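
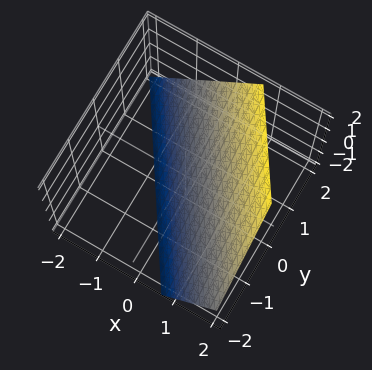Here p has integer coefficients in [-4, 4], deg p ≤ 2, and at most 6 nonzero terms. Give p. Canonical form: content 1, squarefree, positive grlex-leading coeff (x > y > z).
First, degree: the surface is flat (a plane), so deg p = 1.
Next, against the integer gridlines: it crosses the y-axis at the gridline y = 1; one z-axis crossing is at z = -1.
Finally, these observations pin down the coefficients.

3*x + 2*y - 2*z - 2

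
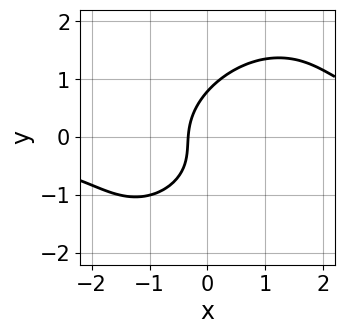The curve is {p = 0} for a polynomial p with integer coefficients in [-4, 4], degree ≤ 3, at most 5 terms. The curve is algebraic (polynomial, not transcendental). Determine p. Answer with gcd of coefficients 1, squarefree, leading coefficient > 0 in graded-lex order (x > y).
(a) Degree: the shape is more complex than any degree-2 curve, so deg p = 3.
(b) Solving for integer coefficients yields p as stated.

2*x^2*y - 2*x*y^2 + 2*y^3 - 3*x - 1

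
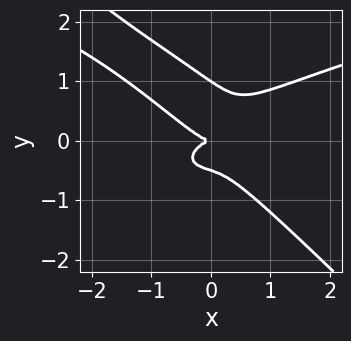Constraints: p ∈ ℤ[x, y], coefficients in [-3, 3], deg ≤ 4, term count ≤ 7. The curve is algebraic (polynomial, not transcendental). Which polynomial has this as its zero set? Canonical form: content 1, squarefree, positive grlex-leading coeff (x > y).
2*x*y^3 + 2*y^4 - x^3 - y^3 - y^2

(a) The degree is 4 — the shape is more complex than any degree-3 curve.
(b) Reading off the gridlines: among the integer gridlines, it crosses the y-axis at y ∈ {0, 1}; it meets the x-axis at x = 0 (among the integer gridlines).
(c) Matching integer coefficients to the picture gives p.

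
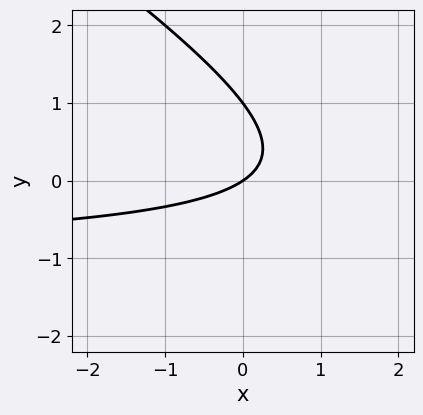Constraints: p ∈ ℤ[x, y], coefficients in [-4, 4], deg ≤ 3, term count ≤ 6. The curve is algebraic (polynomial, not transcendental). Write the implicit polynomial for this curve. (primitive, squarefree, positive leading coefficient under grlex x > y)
Degree: the shape is more complex than any degree-1 curve, so deg p = 2.
Against the integer gridlines: it meets the x-axis at x = 0 (among the integer gridlines); among the integer gridlines, it crosses the y-axis at y ∈ {0, 1}.
The integer polynomial consistent with all of this is the stated p.

2*x*y + 3*y^2 + 2*x - 3*y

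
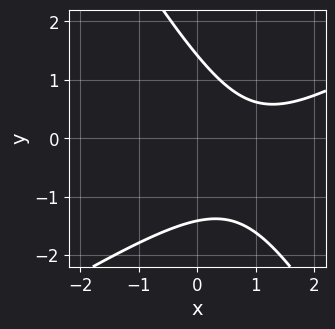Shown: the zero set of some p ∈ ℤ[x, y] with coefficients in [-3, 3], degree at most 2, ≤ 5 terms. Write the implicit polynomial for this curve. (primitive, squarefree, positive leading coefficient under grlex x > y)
x^2 - x*y - y^2 - 2*x + 2

deg p = 2.
Reading off the gridlines: the curve avoids every integer x-axis point in the box.
Together with the visible shape, these determine p as stated.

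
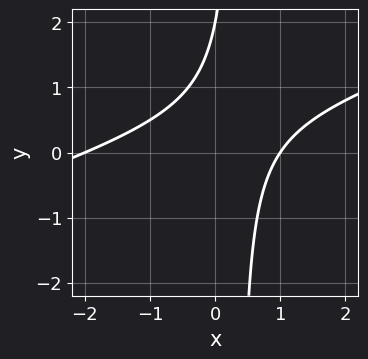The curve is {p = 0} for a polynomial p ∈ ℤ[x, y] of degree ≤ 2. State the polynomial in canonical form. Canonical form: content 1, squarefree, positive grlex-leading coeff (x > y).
x^2 - 3*x*y + x + y - 2

1. The degree is 2 — the shape is more complex than any degree-1 curve.
2. Against the integer gridlines: the x-axis gridline crossings are at x ∈ {-2, 1}; one y-axis crossing is at y = 2.
3. Together with the visible shape, these determine p as stated.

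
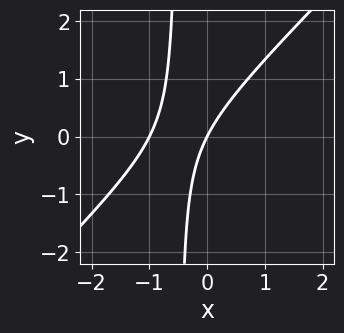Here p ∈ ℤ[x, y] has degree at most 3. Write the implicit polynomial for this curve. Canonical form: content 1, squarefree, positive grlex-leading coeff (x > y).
1. deg p = 2. A generic line meets the curve in up to 2 points.
2. Reading off the gridlines: it crosses the y-axis at the gridline y = 0; the x-axis gridline crossings are at x ∈ {-1, 0}.
3. Putting this together gives p.

2*x^2 - 2*x*y + 2*x - y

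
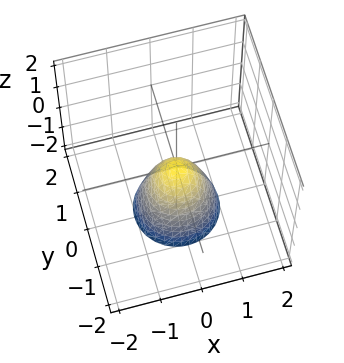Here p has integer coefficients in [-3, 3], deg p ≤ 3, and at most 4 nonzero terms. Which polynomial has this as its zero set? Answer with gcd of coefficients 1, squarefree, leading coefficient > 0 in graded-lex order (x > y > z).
(a) The degree is 2 — a single bowl opening along one axis; a quadric.
(b) Symmetry: the surface is invariant under rotation about z: p = q(x² + y², z).
(c) Observable constraints: one x-axis crossing is at x = 0; one z-axis crossing is at z = 0.
(d) Fitting integer coefficients to these (and the overall shape) gives p.

2*x^2 + 2*y^2 + z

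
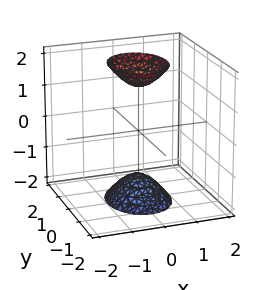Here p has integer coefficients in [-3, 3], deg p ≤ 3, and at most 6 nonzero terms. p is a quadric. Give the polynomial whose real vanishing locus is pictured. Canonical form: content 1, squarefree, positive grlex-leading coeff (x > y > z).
3*x^2 + 2*y^2 - z^2 + 2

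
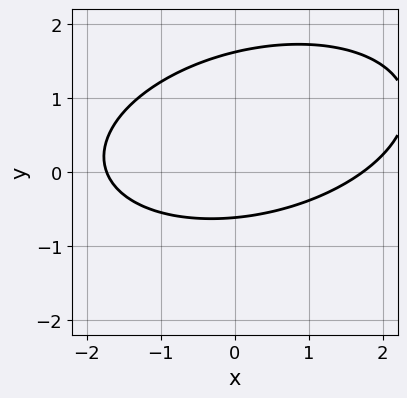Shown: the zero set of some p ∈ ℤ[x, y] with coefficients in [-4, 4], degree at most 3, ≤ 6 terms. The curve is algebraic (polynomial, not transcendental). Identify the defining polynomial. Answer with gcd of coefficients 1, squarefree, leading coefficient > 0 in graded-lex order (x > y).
x^2 - x*y + 3*y^2 - 3*y - 3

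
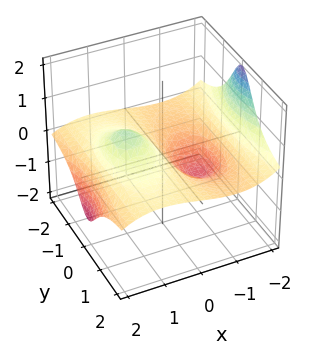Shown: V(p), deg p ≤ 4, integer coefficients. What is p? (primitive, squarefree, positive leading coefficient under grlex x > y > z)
x^3 + 3*y^2*z - 3*x + 2*z

(a) deg p = 3.
(b) From the axis intercepts and sections: it meets the z-axis at z = 0 (among the integer gridlines); every point of the y-axis in the box is on the surface; it crosses the x-axis at the gridline x = 0.
(c) Fitting integer coefficients to these (and the overall shape) gives p.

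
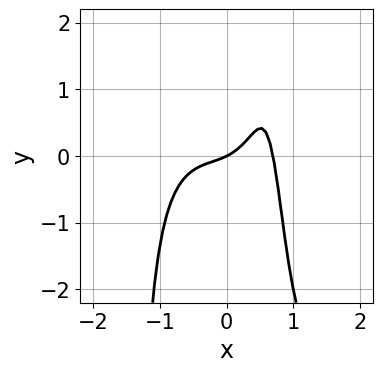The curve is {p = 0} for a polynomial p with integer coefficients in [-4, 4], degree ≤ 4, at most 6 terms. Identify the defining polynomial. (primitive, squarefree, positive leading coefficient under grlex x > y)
1. Degree: no degree-3 curve has this shape, so deg p = 4.
2. Reading off the gridlines: one y-axis crossing is at y = 0; it meets the x-axis at x = 0 (among the integer gridlines).
3. Putting this together gives p.

3*x^4 + 2*x^3*y - 3*x*y - x + 2*y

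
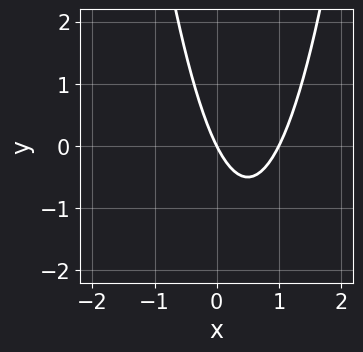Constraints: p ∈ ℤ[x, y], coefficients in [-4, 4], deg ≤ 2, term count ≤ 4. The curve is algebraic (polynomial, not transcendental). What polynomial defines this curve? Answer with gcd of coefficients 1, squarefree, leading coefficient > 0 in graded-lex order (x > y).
2*x^2 - 2*x - y

First, degree: a generic line meets the curve in up to 2 points, so deg p = 2.
Next, observable constraints: among the integer gridlines, it crosses the x-axis at x ∈ {0, 1}; one y-axis crossing is at y = 0.
Finally, fitting integer coefficients to these (and the overall shape) gives p.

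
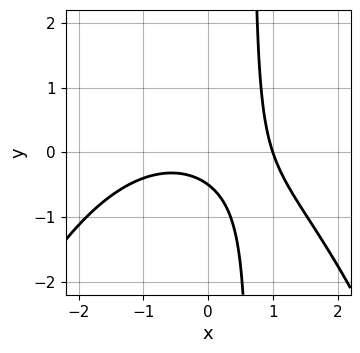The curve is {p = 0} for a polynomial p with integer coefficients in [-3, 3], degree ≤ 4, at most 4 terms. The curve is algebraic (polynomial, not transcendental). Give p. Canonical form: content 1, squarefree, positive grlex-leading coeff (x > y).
(a) The degree is 3 — no degree-2 curve has this shape.
(b) Observable constraints: it meets the x-axis at x = 1 (among the integer gridlines).
(c) Together with the visible shape, these determine p as stated.

x^3 + 3*x*y - 2*y - 1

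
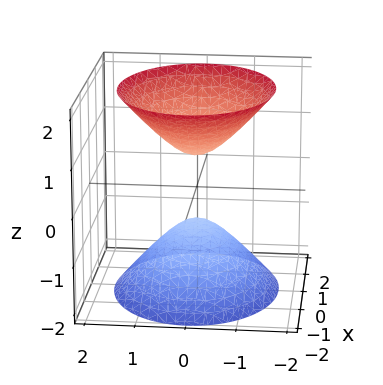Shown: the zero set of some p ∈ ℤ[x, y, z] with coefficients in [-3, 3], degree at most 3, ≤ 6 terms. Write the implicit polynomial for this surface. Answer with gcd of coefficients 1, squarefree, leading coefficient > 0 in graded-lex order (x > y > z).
2*x^2 + 3*y^2 - 2*z^2 + 1

I count 2 distinct pieces. Treating them together as one polynomial.
The degree is 2 — two separate bowl-shaped sheets opening away from each other; a quadric.
Symmetries: mirror symmetry z ↦ −z ⇒ only even powers of z; the y ↦ −y reflection is a symmetry, so y appears only in even powers; mirror symmetry x ↦ −x ⇒ only even powers of x.
Observable constraints: it misses every integer gridline on the x-axis; it misses every integer gridline on the y-axis.
These observations pin down the coefficients.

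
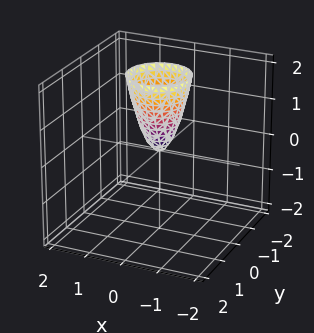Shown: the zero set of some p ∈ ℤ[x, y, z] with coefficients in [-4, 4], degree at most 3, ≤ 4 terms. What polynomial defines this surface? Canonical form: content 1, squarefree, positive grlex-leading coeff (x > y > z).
3*x^2 + 3*y^2 - z

(a) The degree is 2 — a single bowl opening along one axis; a quadric.
(b) Symmetries: the z-axis is an axis of rotation, so x and y enter only as x² + y².
(c) From the axis intercepts and sections: one x-axis crossing is at x = 0; a circular section at z = 2 has radius between 0 and 1.
(d) Together with the visible shape, these determine p as stated.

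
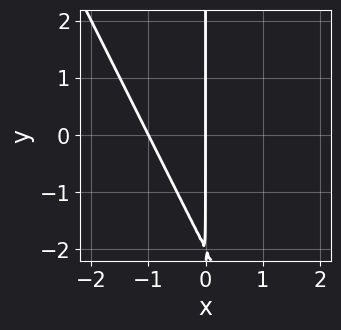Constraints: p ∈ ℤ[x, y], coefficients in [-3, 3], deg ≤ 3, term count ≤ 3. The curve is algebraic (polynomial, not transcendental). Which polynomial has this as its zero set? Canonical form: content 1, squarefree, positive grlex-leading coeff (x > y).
2*x^2 + x*y + 2*x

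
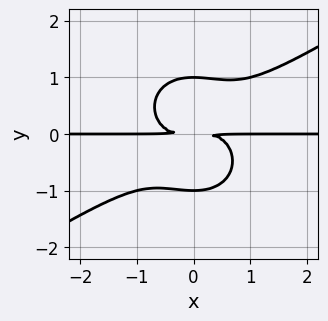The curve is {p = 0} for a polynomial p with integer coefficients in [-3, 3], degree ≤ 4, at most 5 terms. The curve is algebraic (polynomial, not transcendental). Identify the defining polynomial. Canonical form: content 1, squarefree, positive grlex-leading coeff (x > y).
(a) The degree is 4 — a generic line meets the curve in up to 4 points.
(b) From the visible intercepts: every point of the x-axis in the box is on the curve; the y-axis gridline crossings are at y ∈ {-1, 1}.
(c) Together with the visible shape, these determine p as stated.

2*x^3*y - 2*x^2*y^2 - 3*y^4 + 3*y^2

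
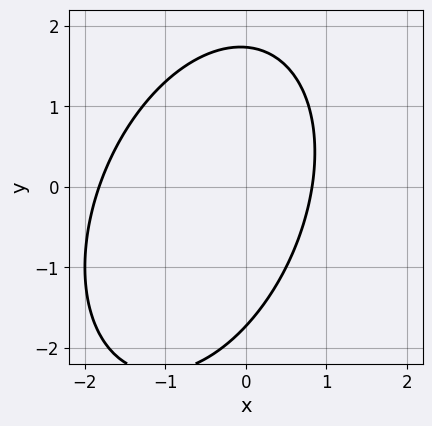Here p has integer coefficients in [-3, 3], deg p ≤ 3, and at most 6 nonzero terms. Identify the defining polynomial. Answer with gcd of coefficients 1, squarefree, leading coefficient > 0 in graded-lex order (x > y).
2*x^2 - x*y + y^2 + 2*x - 3

1. deg p = 2. No degree-1 curve has this shape.
2. Solving for integer coefficients yields p as stated.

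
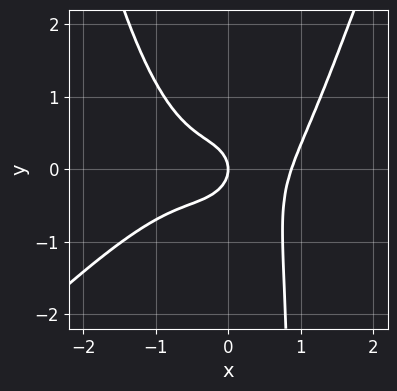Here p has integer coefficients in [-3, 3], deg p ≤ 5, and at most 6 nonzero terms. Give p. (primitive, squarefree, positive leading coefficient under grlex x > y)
3*x^4 - 3*x^3*y + 3*x*y^2 - 3*y^2 - 2*x

First, degree: the shape is more complex than any degree-3 curve, so deg p = 4.
Next, checking where it meets the axes: it meets the x-axis at x = 0 (among the integer gridlines); it crosses the y-axis at the gridline y = 0.
Finally, these observations pin down the coefficients.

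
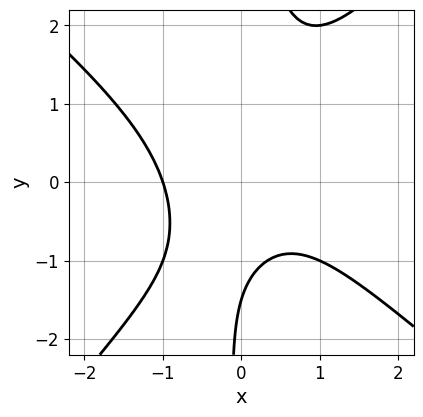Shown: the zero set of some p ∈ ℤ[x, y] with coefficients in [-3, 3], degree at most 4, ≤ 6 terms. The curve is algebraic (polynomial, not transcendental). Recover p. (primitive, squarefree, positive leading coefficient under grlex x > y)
3*x^3 + x^2*y - 3*x*y^2 + 2*y + 3

First, deg p = 3. No degree-2 curve has this shape.
Next, checking where it meets the axes: it meets the x-axis at x = -1 (among the integer gridlines).
Finally, putting this together gives p.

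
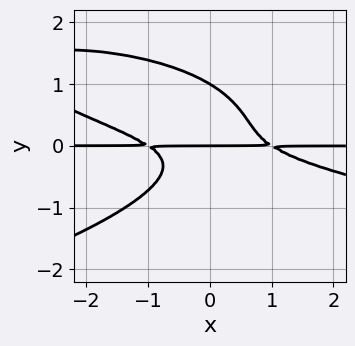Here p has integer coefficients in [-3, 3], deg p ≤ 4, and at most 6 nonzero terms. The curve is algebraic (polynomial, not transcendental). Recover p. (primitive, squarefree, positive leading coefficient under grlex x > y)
First, degree: the shape is more complex than any degree-3 curve, so deg p = 4.
Next, against the integer gridlines: the y-axis gridline crossings are at y ∈ {0, 1}; every point of the x-axis in the box is on the curve.
Finally, these observations pin down the coefficients.

3*y^4 + x^2*y + 3*x*y^2 - 2*y^3 - y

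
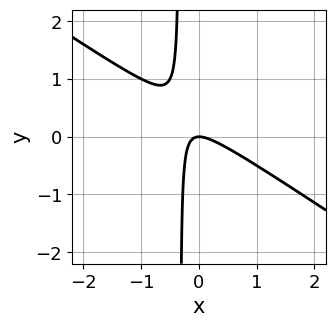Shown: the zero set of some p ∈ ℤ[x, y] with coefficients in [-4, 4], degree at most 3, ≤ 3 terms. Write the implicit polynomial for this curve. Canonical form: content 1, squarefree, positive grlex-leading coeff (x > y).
2*x^2 + 3*x*y + y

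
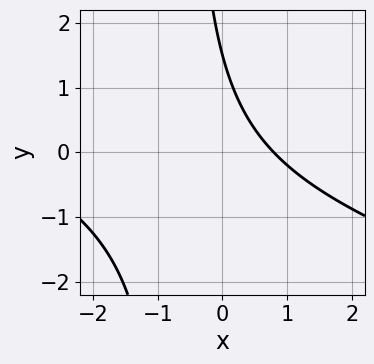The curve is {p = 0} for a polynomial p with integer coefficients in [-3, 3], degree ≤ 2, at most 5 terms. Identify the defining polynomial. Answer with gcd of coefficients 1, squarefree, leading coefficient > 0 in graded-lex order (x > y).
(a) The degree is 2 — no degree-1 curve has this shape.
(b) The integer polynomial consistent with all of this is the stated p.

x^2 + 3*x*y + 3*x + 2*y - 3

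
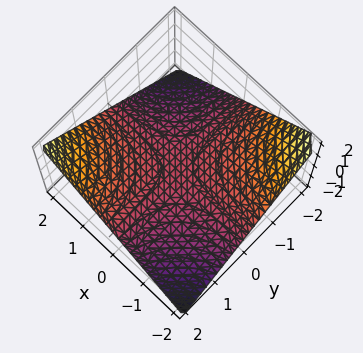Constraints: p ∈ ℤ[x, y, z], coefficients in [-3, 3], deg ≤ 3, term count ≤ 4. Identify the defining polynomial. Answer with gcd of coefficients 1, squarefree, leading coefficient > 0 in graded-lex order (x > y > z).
(a) deg p = 2.
(b) Reading off the gridlines: one z-axis crossing is at z = 0; the visible x-axis segment lies entirely on the surface; every point of the y-axis in the box is on the surface.
(c) Matching integer coefficients to the picture gives p.

x*y - 2*z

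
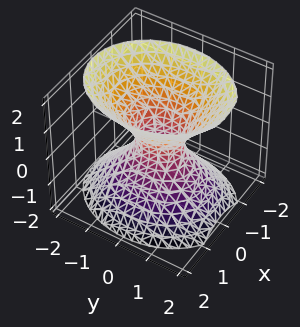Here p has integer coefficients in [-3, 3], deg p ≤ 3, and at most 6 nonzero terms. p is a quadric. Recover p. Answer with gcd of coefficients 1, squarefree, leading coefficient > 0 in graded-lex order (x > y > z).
(a) deg p = 2. One connected sheet with a waist; a quadric.
(b) Symmetries: mirror symmetry y ↦ −y ⇒ only even powers of y; the z ↦ −z reflection is a symmetry, so z appears only in even powers; the x ↦ −x reflection is a symmetry, so x appears only in even powers.
(c) Against the integer gridlines: no z-intercept at any integer in the box.
(d) The integer polynomial consistent with all of this is the stated p.

3*x^2 + 2*y^2 - 2*z^2 - 1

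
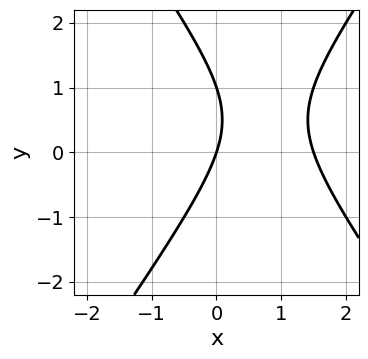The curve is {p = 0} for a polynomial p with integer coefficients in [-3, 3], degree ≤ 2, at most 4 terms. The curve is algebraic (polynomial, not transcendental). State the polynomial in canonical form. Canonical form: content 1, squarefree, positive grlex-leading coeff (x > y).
1. The degree is 2 — the shape is more complex than any degree-1 curve.
2. From the axis intercepts and sections: among the integer gridlines, it crosses the y-axis at y ∈ {0, 1}; it crosses the x-axis at the gridline x = 0.
3. Matching integer coefficients to the picture gives p.

2*x^2 - y^2 - 3*x + y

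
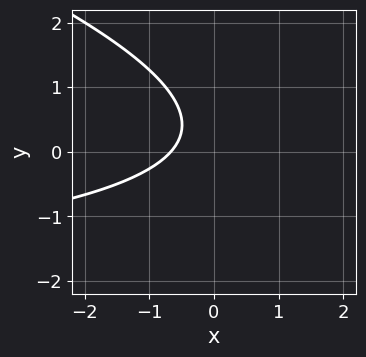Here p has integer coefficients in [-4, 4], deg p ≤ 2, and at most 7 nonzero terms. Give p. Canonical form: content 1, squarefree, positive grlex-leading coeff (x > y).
x*y + 3*y^2 + 3*x - 2*y + 2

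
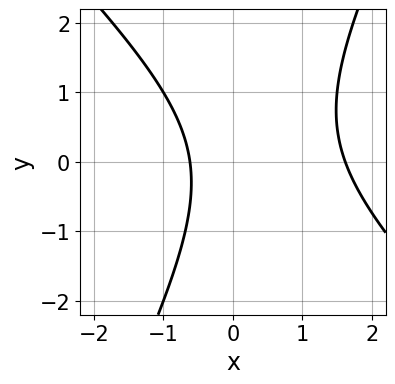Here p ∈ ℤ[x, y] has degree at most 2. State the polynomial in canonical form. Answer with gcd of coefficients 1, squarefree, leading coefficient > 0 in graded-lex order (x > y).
2*x^2 + x*y - y^2 - 2*x - 2

Degree: a generic line meets the curve in up to 2 points, so deg p = 2.
Reading off the gridlines: the curve avoids every integer y-axis point in the box.
Putting this together gives p.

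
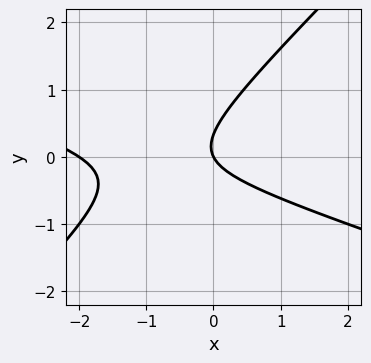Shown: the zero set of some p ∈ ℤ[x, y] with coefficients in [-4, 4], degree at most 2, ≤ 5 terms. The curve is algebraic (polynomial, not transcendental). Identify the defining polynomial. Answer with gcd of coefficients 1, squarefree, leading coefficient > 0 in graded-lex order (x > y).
Degree: no degree-1 curve has this shape, so deg p = 2.
Checking where it meets the axes: among the integer gridlines, it crosses the x-axis at x ∈ {-2, 0}; it crosses the y-axis at the gridline y = 0.
Putting this together gives p.

x^2 + 2*x*y - 3*y^2 + 2*x + y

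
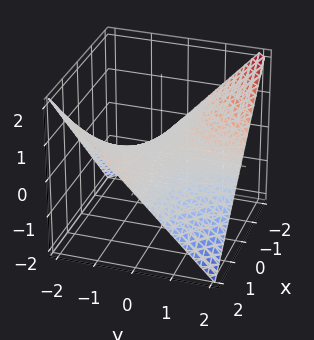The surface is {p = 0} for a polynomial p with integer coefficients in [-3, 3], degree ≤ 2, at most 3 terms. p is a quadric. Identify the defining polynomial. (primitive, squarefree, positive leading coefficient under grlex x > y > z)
x*y + 2*z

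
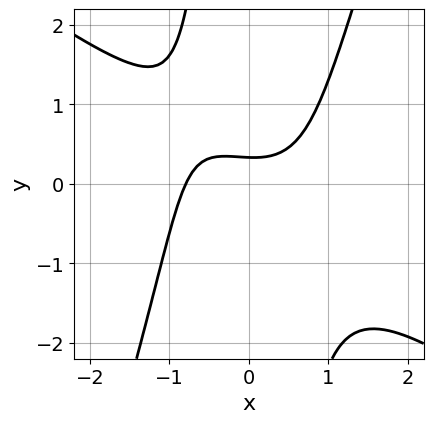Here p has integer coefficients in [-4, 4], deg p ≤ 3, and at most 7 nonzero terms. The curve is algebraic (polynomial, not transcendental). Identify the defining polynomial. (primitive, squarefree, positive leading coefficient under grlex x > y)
2*x^3 + 2*x^2*y - x*y^2 - 3*y + 1

1. Degree: the shape is more complex than any degree-2 curve, so deg p = 3.
2. Matching integer coefficients to the picture gives p.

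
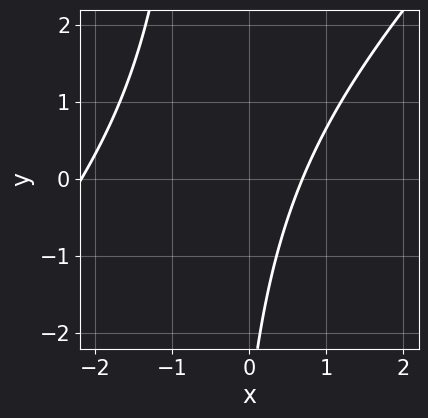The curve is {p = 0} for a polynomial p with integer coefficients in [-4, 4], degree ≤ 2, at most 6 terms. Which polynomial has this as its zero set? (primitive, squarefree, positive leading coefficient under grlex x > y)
2*x^2 - 2*x*y + 3*x - y - 3

(a) deg p = 2. No degree-1 curve has this shape.
(b) Reading off the gridlines: the curve avoids every integer y-axis point in the box.
(c) Fitting integer coefficients to these (and the overall shape) gives p.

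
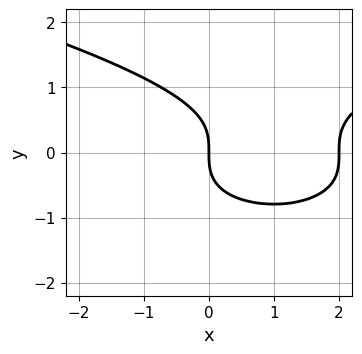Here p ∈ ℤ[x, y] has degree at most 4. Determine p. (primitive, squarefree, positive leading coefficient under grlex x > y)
2*y^3 - x^2 + 2*x

1. The degree is 3 — a generic line meets the curve in up to 3 points.
2. From the visible intercepts: the x-axis gridline crossings are at x ∈ {0, 2}; it crosses the y-axis at the gridline y = 0.
3. Fitting integer coefficients to these (and the overall shape) gives p.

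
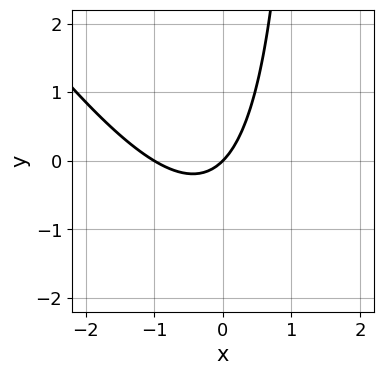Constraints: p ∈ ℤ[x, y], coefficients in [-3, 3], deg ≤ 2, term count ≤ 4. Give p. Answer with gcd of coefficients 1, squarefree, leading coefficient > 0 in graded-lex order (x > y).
3*x^2 + 2*x*y + 3*x - 3*y

1. deg p = 2. A generic line meets the curve in up to 2 points.
2. Reading off the gridlines: among the integer gridlines, it crosses the x-axis at x ∈ {-1, 0}; it crosses the y-axis at the gridline y = 0.
3. Putting this together gives p.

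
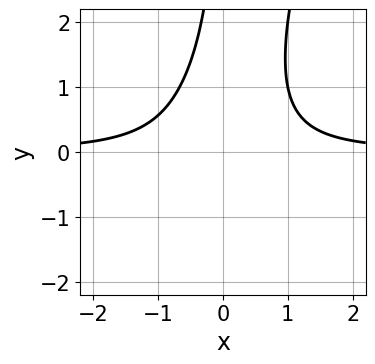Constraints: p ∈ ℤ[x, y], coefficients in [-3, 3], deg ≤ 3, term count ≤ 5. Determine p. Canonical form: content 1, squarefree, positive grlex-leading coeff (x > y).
(a) deg p = 3. A generic line meets the curve in up to 3 points.
(b) From the axis intercepts and sections: the curve avoids every integer y-axis point in the box; the curve avoids every integer x-axis point in the box.
(c) Together with the visible shape, these determine p as stated.

3*x^2*y - x*y^2 - 2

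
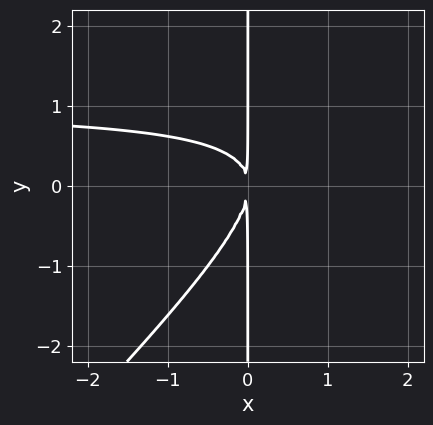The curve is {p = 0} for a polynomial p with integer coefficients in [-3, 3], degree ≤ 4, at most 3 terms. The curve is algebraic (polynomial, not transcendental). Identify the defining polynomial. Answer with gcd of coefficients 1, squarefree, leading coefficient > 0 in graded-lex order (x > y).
x^2*y - x*y^2 - x^2

1. The degree is 3 — the shape is more complex than any degree-2 curve.
2. From the visible intercepts: every point of the y-axis in the box is on the curve.
3. These observations pin down the coefficients.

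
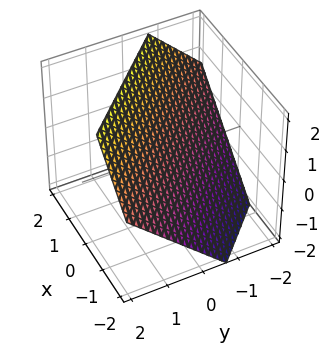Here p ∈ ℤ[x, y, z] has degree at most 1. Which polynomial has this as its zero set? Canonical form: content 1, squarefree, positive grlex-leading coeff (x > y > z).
3*x + 3*y - 3*z + 2

Degree: every cross-section is a straight line — this is a plane, so deg p = 1.
Putting this together gives p.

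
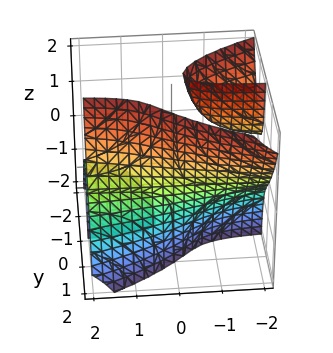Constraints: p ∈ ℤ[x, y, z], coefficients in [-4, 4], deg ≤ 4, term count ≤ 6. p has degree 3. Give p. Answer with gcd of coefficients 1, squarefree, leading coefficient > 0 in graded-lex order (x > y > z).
2*x*y*z + 2*y^3 - y - 1

1. The picture has 3 separate pieces.
2. The degree is 3 — the shape is more complex than any degree-2 surface.
3. Checking where it meets the axes: the surface avoids every integer x-axis point in the box; one y-axis crossing is at y = 1.
4. Together with the visible shape, these determine p as stated.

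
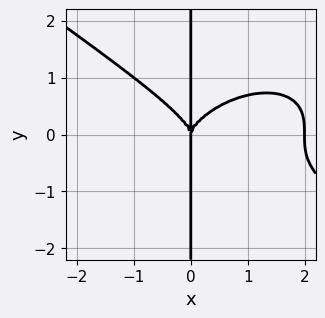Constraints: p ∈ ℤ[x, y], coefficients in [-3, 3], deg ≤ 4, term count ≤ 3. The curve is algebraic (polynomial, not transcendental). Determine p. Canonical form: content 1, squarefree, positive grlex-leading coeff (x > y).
1. deg p = 4. The shape is more complex than any degree-3 curve.
2. From the axis intercepts and sections: the visible y-axis segment lies entirely on the curve; the x-axis gridline crossings are at x ∈ {0, 2}.
3. Putting this together gives p.

x^4 + 3*x*y^3 - 2*x^3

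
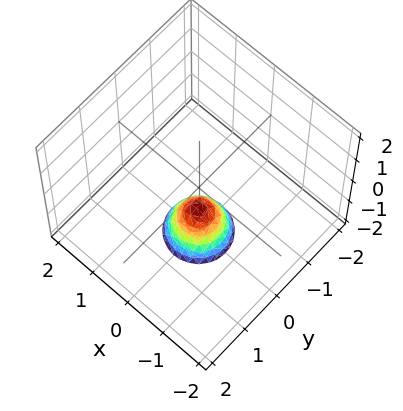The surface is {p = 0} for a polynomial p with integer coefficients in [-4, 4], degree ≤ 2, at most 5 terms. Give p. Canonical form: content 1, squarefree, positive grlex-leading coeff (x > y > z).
2*x^2 + 2*y^2 + z + 1

Degree: no degree-1 surface has this shape, so deg p = 2.
By symmetry, every cross-section ⟂ z is a circle, so x, y appear only via x² + y².
Reading off the gridlines: a circular section at z = -2 has radius between 0 and 1; it misses every integer gridline on the y-axis; one z-axis crossing is at z = -1.
These observations pin down the coefficients.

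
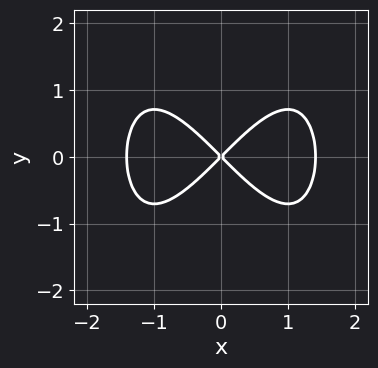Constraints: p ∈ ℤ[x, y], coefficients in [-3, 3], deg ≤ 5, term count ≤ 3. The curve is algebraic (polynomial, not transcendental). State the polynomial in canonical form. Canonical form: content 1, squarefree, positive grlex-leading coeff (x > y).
deg p = 4. No degree-3 curve has this shape.
Symmetries: it's symmetric under y → −y, forcing even powers of y; it's symmetric under x → −x, forcing even powers of x.
Observable constraints: it crosses the x-axis at the gridline x = 0; it crosses the y-axis at the gridline y = 0.
Assembling these constraints gives the stated polynomial.

x^4 - 2*x^2 + 2*y^2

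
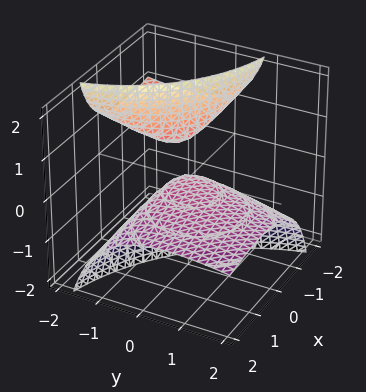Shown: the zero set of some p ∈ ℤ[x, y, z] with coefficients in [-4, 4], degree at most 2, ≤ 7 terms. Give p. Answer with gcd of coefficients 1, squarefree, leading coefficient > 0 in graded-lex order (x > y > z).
x^2 + 3*x*z + y^2 + 3*y*z + 2*z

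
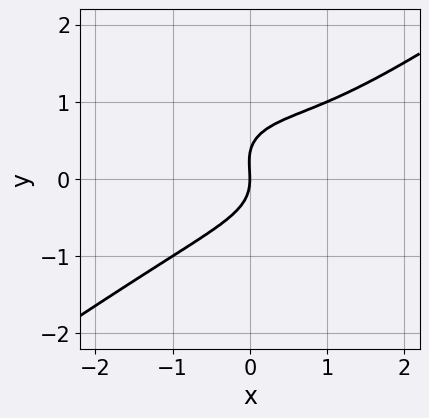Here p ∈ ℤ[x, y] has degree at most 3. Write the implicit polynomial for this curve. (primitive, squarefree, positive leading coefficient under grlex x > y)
Degree: a generic line meets the curve in up to 3 points, so deg p = 3.
Reading off the gridlines: it crosses the y-axis at the gridline y = 0; one x-axis crossing is at x = 0.
Matching integer coefficients to the picture gives p.

x^3 - 3*y^3 - x^2 + y^2 + 2*x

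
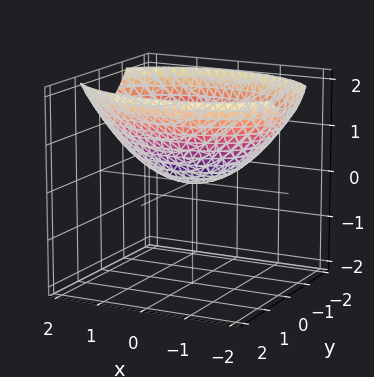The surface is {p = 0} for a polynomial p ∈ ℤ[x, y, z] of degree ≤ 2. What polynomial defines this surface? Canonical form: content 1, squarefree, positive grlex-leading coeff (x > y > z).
x^2 + 2*y^2 - 3*z

First, the degree is 2 — a single bowl opening along one axis; a quadric.
Next, symmetries: the x ↦ −x reflection is a symmetry, so x appears only in even powers; mirror symmetry y ↦ −y ⇒ only even powers of y.
Then, from the visible intercepts: it crosses the y-axis at the gridline y = 0; one z-axis crossing is at z = 0; it meets the x-axis at x = 0 (among the integer gridlines).
Finally, putting this together gives p.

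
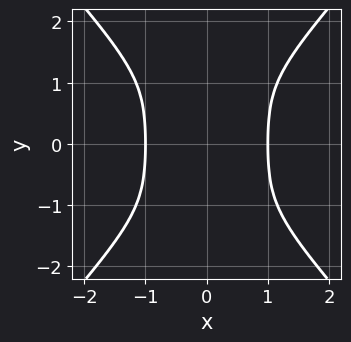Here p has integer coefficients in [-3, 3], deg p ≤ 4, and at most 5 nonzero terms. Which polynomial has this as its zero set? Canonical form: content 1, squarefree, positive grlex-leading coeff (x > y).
3*x^4 - x^2*y^2 - y^4 - 3

1. The degree is 4 — a generic line meets the curve in up to 4 points.
2. Symmetries: mirror symmetry y ↦ −y ⇒ only even powers of y; it's symmetric under x → −x, forcing even powers of x.
3. Observable constraints: the curve avoids every integer y-axis point in the box; among the integer gridlines, it crosses the x-axis at x ∈ {-1, 1}.
4. Assembling these constraints gives the stated polynomial.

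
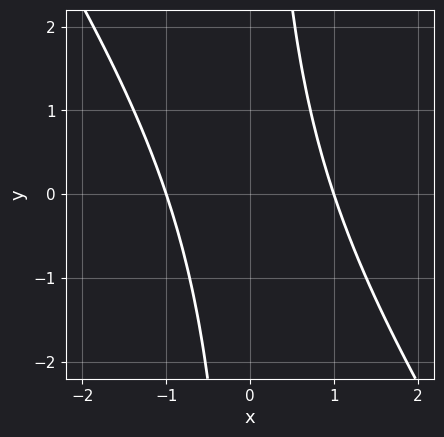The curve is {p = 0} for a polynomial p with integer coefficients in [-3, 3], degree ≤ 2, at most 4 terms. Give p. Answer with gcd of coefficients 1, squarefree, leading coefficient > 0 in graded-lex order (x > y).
3*x^2 + 2*x*y - 3

deg p = 2.
From the visible intercepts: the x-axis gridline crossings are at x ∈ {-1, 1}; no y-intercept at any integer in the box.
Matching integer coefficients to the picture gives p.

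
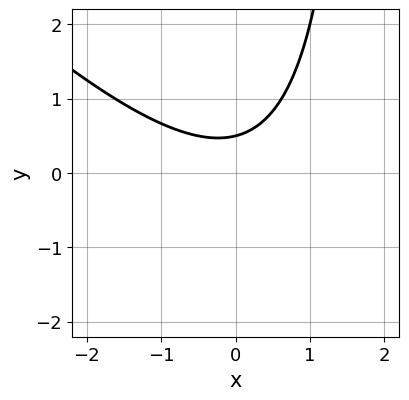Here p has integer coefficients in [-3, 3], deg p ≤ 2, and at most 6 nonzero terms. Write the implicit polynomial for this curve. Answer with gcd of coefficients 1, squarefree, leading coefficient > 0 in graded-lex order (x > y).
(a) Degree: the shape is more complex than any degree-1 curve, so deg p = 2.
(b) Checking where it meets the axes: the curve avoids every integer x-axis point in the box.
(c) Together with the visible shape, these determine p as stated.

x^2 + x*y - 2*y + 1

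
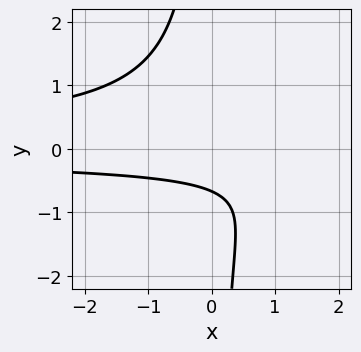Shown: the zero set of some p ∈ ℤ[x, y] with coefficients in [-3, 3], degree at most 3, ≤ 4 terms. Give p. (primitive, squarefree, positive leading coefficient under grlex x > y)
(a) The degree is 3 — the shape is more complex than any degree-2 curve.
(b) Checking where it meets the axes: the curve avoids every integer x-axis point in the box.
(c) Solving for integer coefficients yields p as stated.

3*x*y^2 + 3*y + 2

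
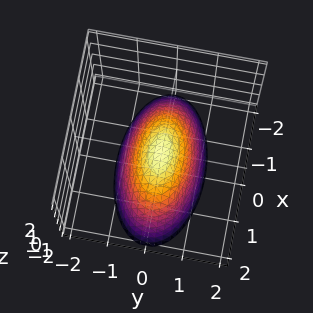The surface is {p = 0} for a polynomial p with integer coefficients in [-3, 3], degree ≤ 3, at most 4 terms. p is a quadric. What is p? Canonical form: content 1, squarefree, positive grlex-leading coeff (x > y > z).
(a) Degree: a single bowl opening along one axis; a quadric, so deg p = 2.
(b) Symmetries: mirror symmetry y ↦ −y ⇒ only even powers of y; mirror symmetry x ↦ −x ⇒ only even powers of x.
(c) From the visible intercepts: it crosses the z-axis at the gridline z = 0; one x-axis crossing is at x = 0.
(d) Fitting integer coefficients to these (and the overall shape) gives p.

x^2 + 3*y^2 + 2*z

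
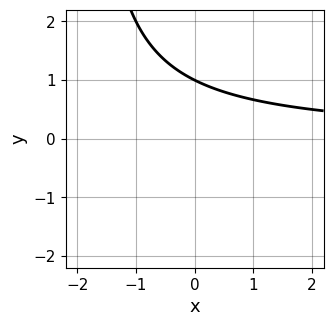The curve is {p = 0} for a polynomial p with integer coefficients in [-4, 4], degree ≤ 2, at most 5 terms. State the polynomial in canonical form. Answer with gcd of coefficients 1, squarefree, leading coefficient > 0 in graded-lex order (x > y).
1. The degree is 2 — a generic line meets the curve in up to 2 points.
2. Reading off the gridlines: it meets the y-axis at y = 1 (among the integer gridlines); it misses every integer gridline on the x-axis.
3. Putting this together gives p.

x*y + 2*y - 2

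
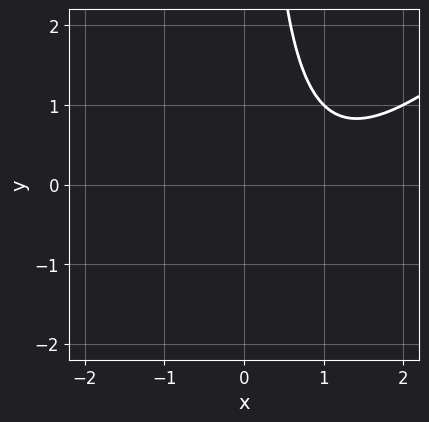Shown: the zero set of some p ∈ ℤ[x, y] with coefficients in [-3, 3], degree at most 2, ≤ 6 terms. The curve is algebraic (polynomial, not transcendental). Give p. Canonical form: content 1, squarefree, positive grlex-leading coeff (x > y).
1. deg p = 2. A generic line meets the curve in up to 2 points.
2. Checking where it meets the axes: no y-intercept at any integer in the box; it misses every integer gridline on the x-axis.
3. These observations pin down the coefficients.

x^2 - x*y - 2*x + 2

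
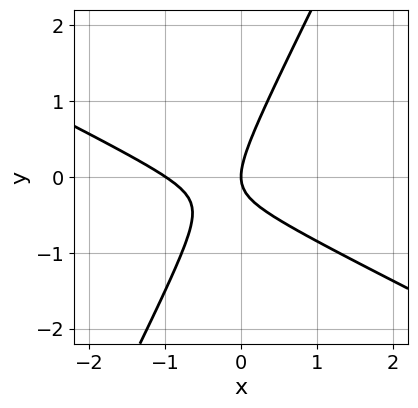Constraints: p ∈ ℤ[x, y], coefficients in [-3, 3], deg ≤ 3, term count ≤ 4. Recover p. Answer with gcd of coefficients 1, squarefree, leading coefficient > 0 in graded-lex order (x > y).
1. The degree is 2 — the shape is more complex than any degree-1 curve.
2. Checking where it meets the axes: the x-axis gridline crossings are at x ∈ {-1, 0}; one y-axis crossing is at y = 0.
3. Together with the visible shape, these determine p as stated.

2*x^2 + 3*x*y - 2*y^2 + 2*x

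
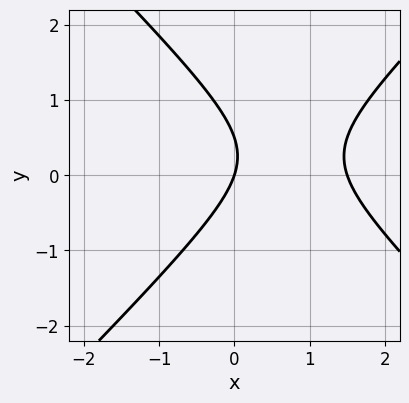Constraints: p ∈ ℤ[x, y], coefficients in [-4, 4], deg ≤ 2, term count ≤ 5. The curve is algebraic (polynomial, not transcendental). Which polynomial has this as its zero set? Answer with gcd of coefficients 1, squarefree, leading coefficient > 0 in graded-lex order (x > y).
2*x^2 - 2*y^2 - 3*x + y

First, the degree is 2 — no degree-1 curve has this shape.
Next, against the integer gridlines: one y-axis crossing is at y = 0; it crosses the x-axis at the gridline x = 0.
Finally, these observations pin down the coefficients.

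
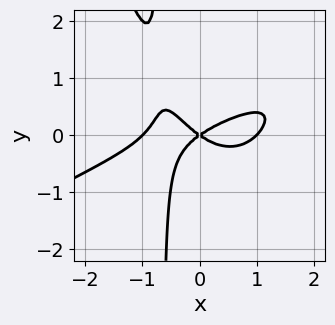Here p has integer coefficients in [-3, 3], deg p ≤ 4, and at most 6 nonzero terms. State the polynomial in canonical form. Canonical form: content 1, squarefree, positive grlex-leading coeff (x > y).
x^4 - 2*x^3*y + 3*x*y^2 - x^2 + 2*y^2

1. deg p = 4. No degree-3 curve has this shape.
2. Reading off the gridlines: one y-axis crossing is at y = 0; among the integer gridlines, it crosses the x-axis at x ∈ {-1, 0, 1}.
3. Fitting integer coefficients to these (and the overall shape) gives p.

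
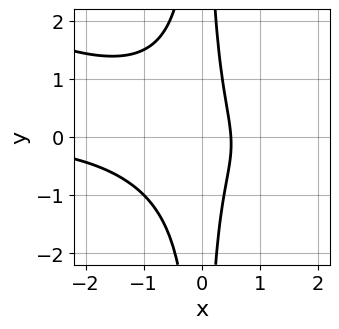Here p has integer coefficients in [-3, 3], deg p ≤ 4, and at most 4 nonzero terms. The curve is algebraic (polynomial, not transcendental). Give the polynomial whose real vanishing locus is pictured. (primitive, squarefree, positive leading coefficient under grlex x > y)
x^3*y + 2*x^2*y^2 + 2*x - 1

First, degree: no degree-3 curve has this shape, so deg p = 4.
Next, against the integer gridlines: the curve avoids every integer y-axis point in the box.
Finally, these observations pin down the coefficients.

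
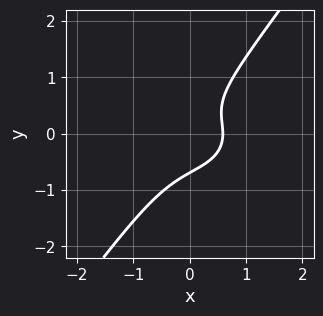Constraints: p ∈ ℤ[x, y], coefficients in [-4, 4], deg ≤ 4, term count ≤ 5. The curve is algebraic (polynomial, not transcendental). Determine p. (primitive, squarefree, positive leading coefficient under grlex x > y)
Degree: no degree-2 curve has this shape, so deg p = 3.
Solving for integer coefficients yields p as stated.

2*x^3 + 3*x*y^2 - 3*y^3 + x - 1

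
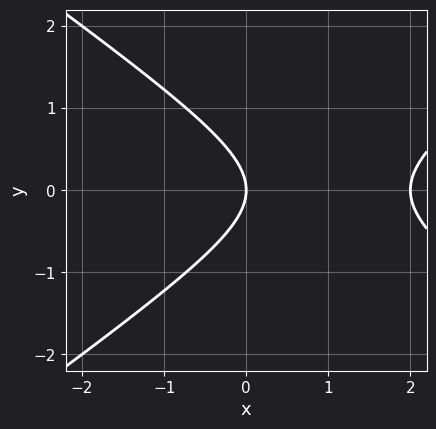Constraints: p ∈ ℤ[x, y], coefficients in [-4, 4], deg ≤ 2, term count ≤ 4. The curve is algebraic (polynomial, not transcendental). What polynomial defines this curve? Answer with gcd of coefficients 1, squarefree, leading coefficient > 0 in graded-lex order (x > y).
x^2 - 2*y^2 - 2*x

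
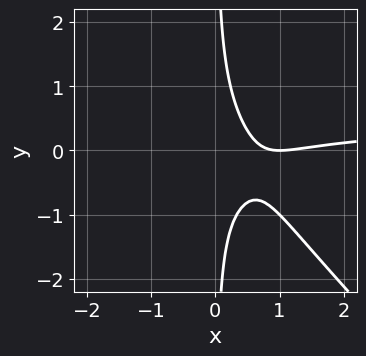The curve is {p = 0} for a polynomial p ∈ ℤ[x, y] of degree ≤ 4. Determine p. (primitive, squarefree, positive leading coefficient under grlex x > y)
(a) deg p = 3. The shape is more complex than any degree-2 curve.
(b) From the axis intercepts and sections: no y-intercept at any integer in the box; one x-axis crossing is at x = 1.
(c) Assembling these constraints gives the stated polynomial.

2*x^2*y + 2*x*y^2 - x^2 + 2*x - 1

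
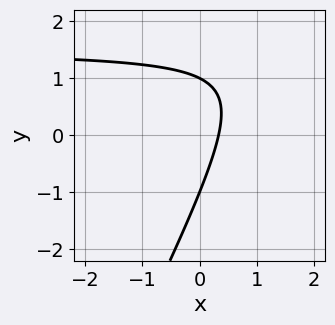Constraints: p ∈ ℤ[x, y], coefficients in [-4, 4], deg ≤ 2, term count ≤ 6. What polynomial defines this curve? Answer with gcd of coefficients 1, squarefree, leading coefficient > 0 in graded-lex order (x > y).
2*x*y - y^2 - 3*x + 1

First, degree: a generic line meets the curve in up to 2 points, so deg p = 2.
Then, reading off the gridlines: among the integer gridlines, it crosses the y-axis at y ∈ {-1, 1}.
Finally, assembling these constraints gives the stated polynomial.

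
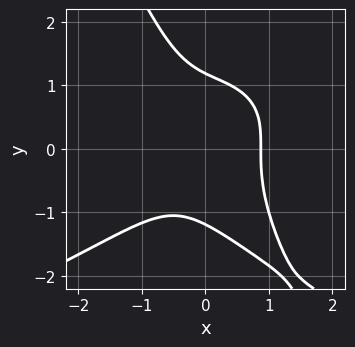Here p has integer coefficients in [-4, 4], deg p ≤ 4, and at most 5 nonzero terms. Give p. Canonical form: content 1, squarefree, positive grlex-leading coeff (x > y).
2*x*y^3 + y^4 + 3*x^3 - 2

First, the degree is 4 — no degree-3 curve has this shape.
Finally, the integer polynomial consistent with all of this is the stated p.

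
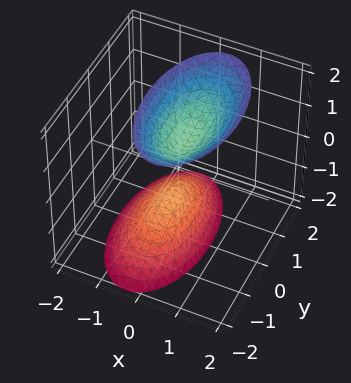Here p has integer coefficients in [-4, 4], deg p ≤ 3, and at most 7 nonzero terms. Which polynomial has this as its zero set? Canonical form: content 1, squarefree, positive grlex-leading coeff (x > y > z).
I count 2 distinct pieces. They look like related sheets of one shape, so recover p as a whole.
Degree: no degree-1 surface has this shape, so deg p = 2.
Checking where it meets the axes: the z-axis gridline crossings are at z ∈ {-1, 1}; it misses every integer gridline on the y-axis.
Together with the visible shape, these determine p as stated.

3*x^2 - x*z + y^2 - z^2 + 1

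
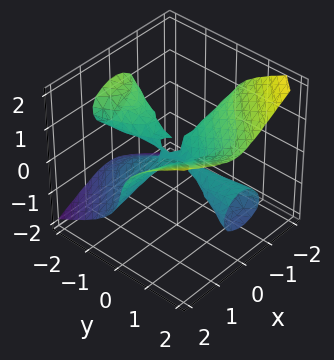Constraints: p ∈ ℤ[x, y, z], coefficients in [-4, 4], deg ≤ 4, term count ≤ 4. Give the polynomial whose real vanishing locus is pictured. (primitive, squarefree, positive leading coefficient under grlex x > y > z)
2*x^2*y + y^2*z - 3*z^3 - x*z

(a) The degree is 3 — a generic line meets the surface in up to 3 points.
(b) Checking where it meets the axes: the visible x-axis segment lies entirely on the surface; the visible y-axis segment lies entirely on the surface; it meets the z-axis at z = 0 (among the integer gridlines).
(c) The integer polynomial consistent with all of this is the stated p.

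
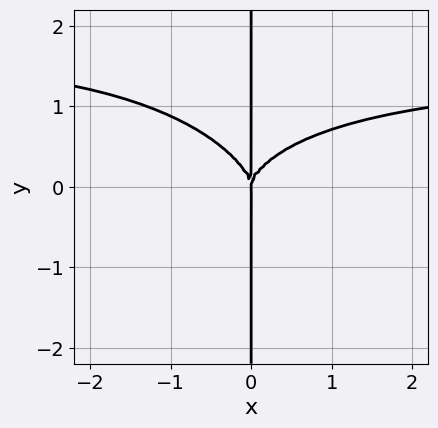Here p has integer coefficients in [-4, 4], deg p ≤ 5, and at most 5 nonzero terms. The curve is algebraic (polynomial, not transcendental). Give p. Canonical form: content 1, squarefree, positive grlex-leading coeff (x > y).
deg p = 4. A generic line meets the curve in up to 4 points.
From the axis intercepts and sections: every point of the y-axis in the box is on the curve; one x-axis crossing is at x = 0.
Putting this together gives p.

2*x^3*y + x^2*y^2 + 3*x*y^3 - 3*x^3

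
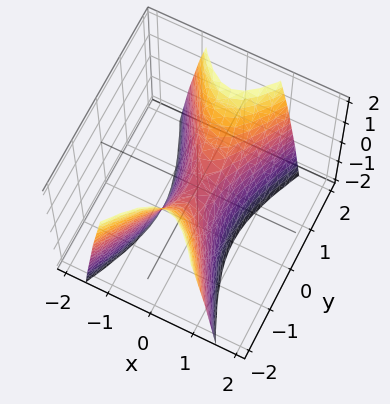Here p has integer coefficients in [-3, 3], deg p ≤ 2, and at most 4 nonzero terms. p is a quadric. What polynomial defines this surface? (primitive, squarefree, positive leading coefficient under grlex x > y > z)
Degree: a hyperbolic paraboloid; a quadric, so deg p = 2.
Symmetries: it's symmetric under x → −x, forcing even powers of x; the y ↦ −y reflection is a symmetry, so y appears only in even powers.
Reading off the gridlines: one x-axis crossing is at x = 0; it crosses the y-axis at the gridline y = 0.
Solving for integer coefficients yields p as stated.

3*x^2 - y^2 + z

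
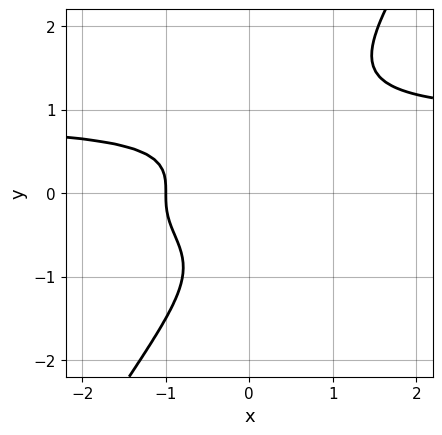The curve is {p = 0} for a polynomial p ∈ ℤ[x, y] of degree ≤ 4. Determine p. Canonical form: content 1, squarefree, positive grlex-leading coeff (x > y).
First, the degree is 4 — a generic line meets the curve in up to 4 points.
Then, checking where it meets the axes: the curve avoids every integer y-axis point in the box; it crosses the x-axis at the gridline x = -1.
Finally, these observations pin down the coefficients.

3*x*y^3 - 2*y^4 - 2*x - 2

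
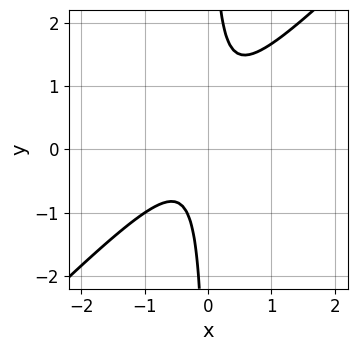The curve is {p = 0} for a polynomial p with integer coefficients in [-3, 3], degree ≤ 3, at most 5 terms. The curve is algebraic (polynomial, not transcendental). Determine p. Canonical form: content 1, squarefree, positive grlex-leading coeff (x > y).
1. Degree: no degree-1 curve has this shape, so deg p = 2.
2. Observable constraints: it misses every integer gridline on the x-axis; no y-intercept at any integer in the box.
3. Solving for integer coefficients yields p as stated.

3*x^2 - 3*x*y + x + 1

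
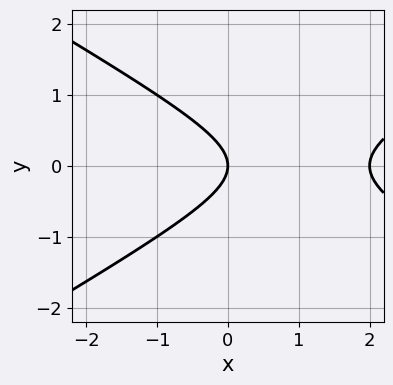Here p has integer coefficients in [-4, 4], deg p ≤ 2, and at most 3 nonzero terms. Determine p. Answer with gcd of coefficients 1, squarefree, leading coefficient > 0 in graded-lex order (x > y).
x^2 - 3*y^2 - 2*x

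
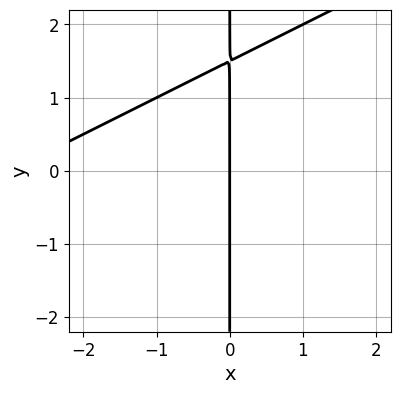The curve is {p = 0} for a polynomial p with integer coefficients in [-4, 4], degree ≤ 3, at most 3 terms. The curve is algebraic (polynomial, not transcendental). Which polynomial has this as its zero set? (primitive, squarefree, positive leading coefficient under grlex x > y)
x^2 - 2*x*y + 3*x

1. Degree: the shape is more complex than any degree-1 curve, so deg p = 2.
2. From the visible intercepts: every point of the y-axis in the box is on the curve; one x-axis crossing is at x = 0.
3. Fitting integer coefficients to these (and the overall shape) gives p.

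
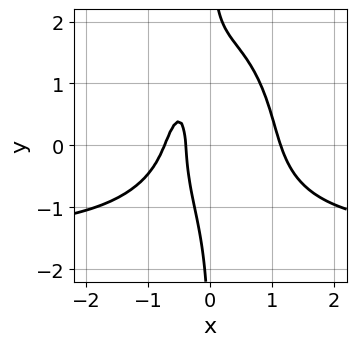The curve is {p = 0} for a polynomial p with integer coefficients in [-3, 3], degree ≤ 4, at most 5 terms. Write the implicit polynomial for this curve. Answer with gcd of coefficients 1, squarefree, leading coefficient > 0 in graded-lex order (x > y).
deg p = 4.
Against the integer gridlines: the curve avoids every integer y-axis point in the box.
These observations pin down the coefficients.

2*x^3*y + x*y^3 + 3*x^3 - 3*x - 1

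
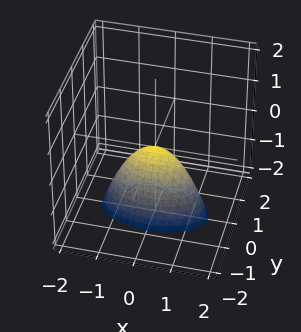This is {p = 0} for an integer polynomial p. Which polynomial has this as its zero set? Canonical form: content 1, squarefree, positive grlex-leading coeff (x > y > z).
x^2 + 3*y^2 + z

First, degree: a single bowl opening along one axis; a quadric, so deg p = 2.
Next, symmetries: the y ↦ −y reflection is a symmetry, so y appears only in even powers; mirror symmetry x ↦ −x ⇒ only even powers of x.
Next, against the integer gridlines: one y-axis crossing is at y = 0; it crosses the z-axis at the gridline z = 0; it crosses the x-axis at the gridline x = 0.
Finally, these observations pin down the coefficients.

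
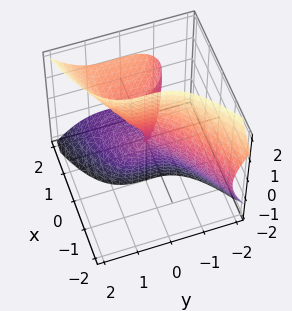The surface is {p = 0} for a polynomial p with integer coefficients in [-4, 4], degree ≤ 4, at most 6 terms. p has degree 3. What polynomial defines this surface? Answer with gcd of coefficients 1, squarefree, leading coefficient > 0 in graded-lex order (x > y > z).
deg p = 3.
Reading off the gridlines: one x-axis crossing is at x = 0; every point of the z-axis in the box is on the surface; one y-axis crossing is at y = 0.
Assembling these constraints gives the stated polynomial.

x*y^2 + 3*x*z^2 - 3*y^3 - 2*x^2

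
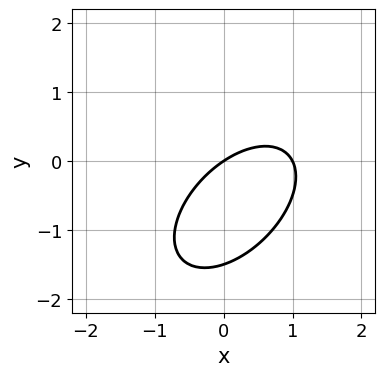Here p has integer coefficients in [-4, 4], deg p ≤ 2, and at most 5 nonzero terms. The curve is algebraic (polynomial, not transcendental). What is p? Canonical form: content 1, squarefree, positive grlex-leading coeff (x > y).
2*x^2 - 2*x*y + 2*y^2 - 2*x + 3*y

1. Degree: no degree-1 curve has this shape, so deg p = 2.
2. From the visible intercepts: one y-axis crossing is at y = 0; among the integer gridlines, it crosses the x-axis at x ∈ {0, 1}.
3. The integer polynomial consistent with all of this is the stated p.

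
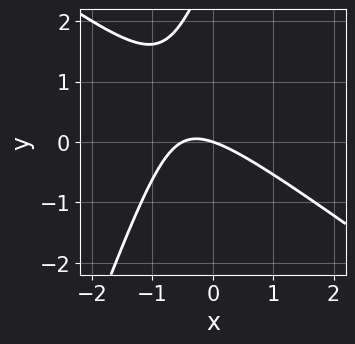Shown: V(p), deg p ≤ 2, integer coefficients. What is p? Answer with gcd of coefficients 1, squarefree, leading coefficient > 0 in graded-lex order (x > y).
2*x^2 + 2*x*y - y^2 + x + 3*y

(a) The degree is 2 — the shape is more complex than any degree-1 curve.
(b) Against the integer gridlines: one x-axis crossing is at x = 0; it meets the y-axis at y = 0 (among the integer gridlines).
(c) These observations pin down the coefficients.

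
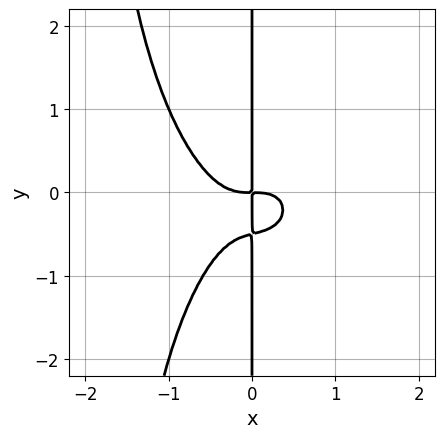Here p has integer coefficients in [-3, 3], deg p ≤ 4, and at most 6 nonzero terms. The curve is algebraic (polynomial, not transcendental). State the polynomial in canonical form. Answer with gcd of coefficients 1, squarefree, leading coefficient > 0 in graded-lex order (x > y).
2*x^4 + x^2*y^2 + 2*x*y^2 + x*y

Degree: a generic line meets the curve in up to 4 points, so deg p = 4.
Reading off the gridlines: every point of the y-axis in the box is on the curve.
Matching integer coefficients to the picture gives p.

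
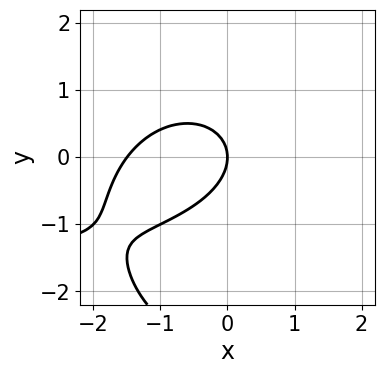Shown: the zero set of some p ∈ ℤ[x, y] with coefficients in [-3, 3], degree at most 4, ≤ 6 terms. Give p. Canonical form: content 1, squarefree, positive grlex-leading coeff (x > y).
x^2*y + y^3 + 2*x^2 + 3*y^2 + 3*x

1. Degree: the shape is more complex than any degree-2 curve, so deg p = 3.
2. Observable constraints: it crosses the y-axis at the gridline y = 0; one x-axis crossing is at x = 0.
3. The integer polynomial consistent with all of this is the stated p.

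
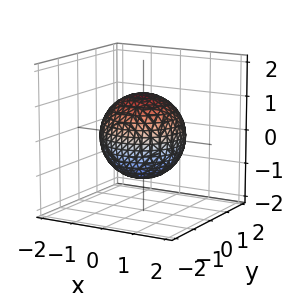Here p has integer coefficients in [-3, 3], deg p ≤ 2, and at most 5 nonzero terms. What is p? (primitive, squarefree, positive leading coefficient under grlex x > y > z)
2*x^2 + 2*y^2 + 2*z^2 - 3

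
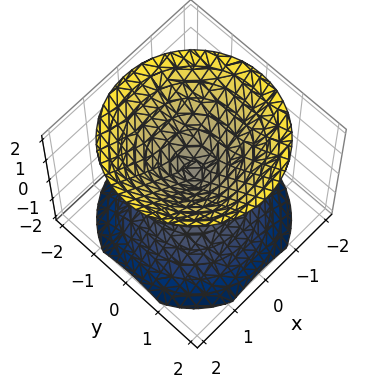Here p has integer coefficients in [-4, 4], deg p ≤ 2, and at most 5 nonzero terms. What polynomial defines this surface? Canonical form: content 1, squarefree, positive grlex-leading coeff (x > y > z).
x^2 + y^2 - z^2

(a) The picture has 2 separate pieces. Treating them together as one polynomial.
(b) Degree: a double cone through the origin; a quadric, so deg p = 2.
(c) Symmetries: it's symmetric under z → −z, forcing even powers of z; every cross-section ⟂ z is a circle, so x, y appear only via x² + y².
(d) Observable constraints: a circular section at z = 1 has radius exactly 1; it meets the x-axis at x = 0 (among the integer gridlines); it crosses the y-axis at the gridline y = 0.
(e) These observations pin down the coefficients.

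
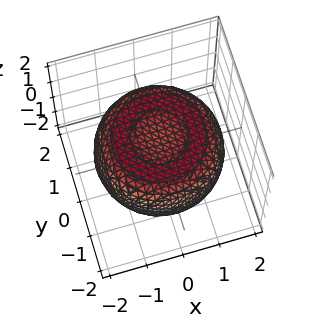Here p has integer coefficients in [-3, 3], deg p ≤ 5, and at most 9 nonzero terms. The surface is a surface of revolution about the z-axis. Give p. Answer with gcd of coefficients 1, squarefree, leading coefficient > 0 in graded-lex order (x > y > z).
x^4 + 2*x^2*y^2 + y^4 - 2*x^2 - 2*y^2 + 3*z^2 - 2

First, degree: the shape is more complex than any degree-3 surface, so deg p = 4.
Next, symmetries: rotational symmetry about the z-axis ⇒ p depends on x, y only through x² + y².
Next, checking where it meets the axes: a circular section at z = 0 has radius between 1 and 2.
Finally, putting this together gives p.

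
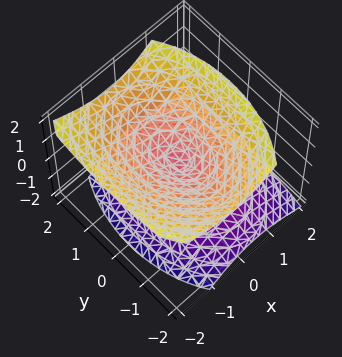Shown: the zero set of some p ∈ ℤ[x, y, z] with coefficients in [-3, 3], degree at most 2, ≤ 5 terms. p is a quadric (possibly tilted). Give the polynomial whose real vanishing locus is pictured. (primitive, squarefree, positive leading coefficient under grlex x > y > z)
(a) The picture has 2 separate pieces.
(b) The degree is 2 — no degree-1 surface has this shape.
(c) From the axis intercepts and sections: it meets the z-axis at z = 0 (among the integer gridlines); it crosses the y-axis at the gridline y = 0; one x-axis crossing is at x = 0.
(d) Matching integer coefficients to the picture gives p.

2*x^2 + x*z + y^2 - 2*z^2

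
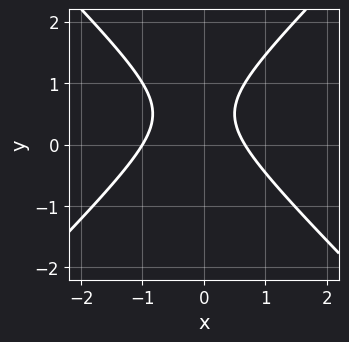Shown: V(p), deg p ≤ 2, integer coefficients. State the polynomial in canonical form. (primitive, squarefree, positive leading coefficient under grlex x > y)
3*x^2 - 3*y^2 + x + 3*y - 2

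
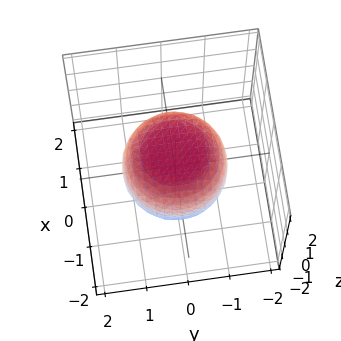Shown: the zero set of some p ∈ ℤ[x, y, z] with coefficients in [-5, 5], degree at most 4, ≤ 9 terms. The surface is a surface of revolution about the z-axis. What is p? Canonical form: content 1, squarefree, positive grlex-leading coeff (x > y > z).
2*x^4 + 4*x^2*y^2 + 2*y^4 - x^2 - y^2 + 3*z^2 - 3

The degree is 4 — the shape is more complex than any degree-3 surface.
Symmetry: the surface is invariant under rotation about z: p = q(x² + y², z).
Checking where it meets the axes: among the integer gridlines, it crosses the z-axis at z ∈ {-1, 1}; a circular section at z = 1 has radius between 0 and 1.
Putting this together gives p.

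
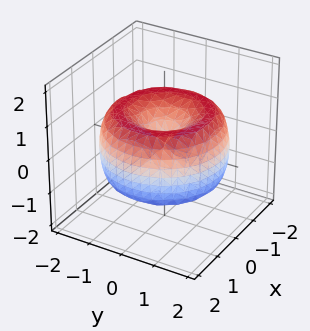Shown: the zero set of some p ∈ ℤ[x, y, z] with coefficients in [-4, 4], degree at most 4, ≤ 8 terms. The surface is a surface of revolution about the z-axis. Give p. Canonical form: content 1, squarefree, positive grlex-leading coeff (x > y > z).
First, deg p = 4. The shape is more complex than any degree-3 surface.
Then, by symmetry, every cross-section ⟂ z is a circle, so x, y appear only via x² + y².
Then, checking where it meets the axes: a circular section at z = -1 has radius exactly 1; it crosses the x-axis at the gridline x = 0.
Finally, these observations pin down the coefficients.

x^4 + 2*x^2*y^2 + y^4 - 3*x^2 - 3*y^2 + 2*z^2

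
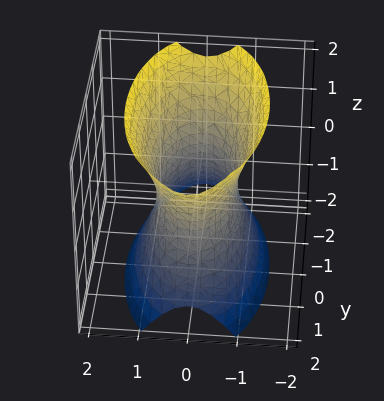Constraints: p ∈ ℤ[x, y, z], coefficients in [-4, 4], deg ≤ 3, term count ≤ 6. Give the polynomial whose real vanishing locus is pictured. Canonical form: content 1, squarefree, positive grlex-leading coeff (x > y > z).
3*x^2 + y^2 - z^2 - 2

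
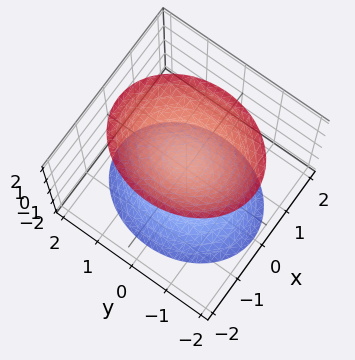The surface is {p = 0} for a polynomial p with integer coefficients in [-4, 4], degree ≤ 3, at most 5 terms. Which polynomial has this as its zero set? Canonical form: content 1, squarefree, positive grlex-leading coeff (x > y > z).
(a) The picture has 2 separate pieces. Treating them together as one polynomial.
(b) deg p = 2. Two separate bowl-shaped sheets opening away from each other; a quadric.
(c) Symmetries: it's symmetric under z → −z, forcing even powers of z; mirror symmetry y ↦ −y ⇒ only even powers of y; the x ↦ −x reflection is a symmetry, so x appears only in even powers.
(d) Reading off the gridlines: no y-intercept at any integer in the box; the surface avoids every integer x-axis point in the box.
(e) Solving for integer coefficients yields p as stated. Check: (0, 0, -1) on the z-axis lies on the surface, and p(0, 0, -1) = 0. ✓

3*x^2 + 2*y^2 - 2*z^2 + 2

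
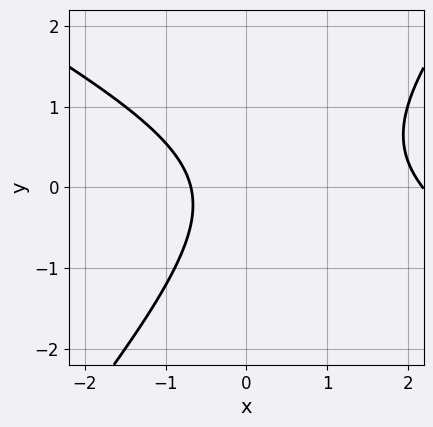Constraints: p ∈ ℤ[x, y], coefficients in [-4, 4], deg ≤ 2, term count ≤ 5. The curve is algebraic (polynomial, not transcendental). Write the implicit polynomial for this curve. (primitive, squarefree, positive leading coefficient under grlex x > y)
2*x^2 + 2*x*y - 3*y^2 - 3*x - 3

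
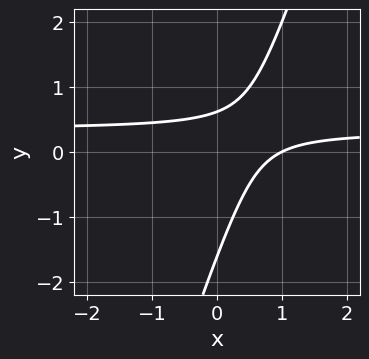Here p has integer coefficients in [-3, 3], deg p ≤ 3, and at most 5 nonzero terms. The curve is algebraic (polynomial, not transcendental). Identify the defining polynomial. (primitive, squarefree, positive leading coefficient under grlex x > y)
3*x*y - y^2 - x - y + 1

(a) Degree: no degree-1 curve has this shape, so deg p = 2.
(b) From the axis intercepts and sections: one x-axis crossing is at x = 1.
(c) Putting this together gives p.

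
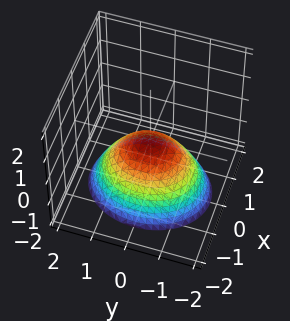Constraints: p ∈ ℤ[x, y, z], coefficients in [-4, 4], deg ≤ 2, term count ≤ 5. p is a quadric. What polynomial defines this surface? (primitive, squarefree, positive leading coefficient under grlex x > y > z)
(a) Degree: a paraboloid; a quadric, so deg p = 2.
(b) Symmetries: mirror symmetry x ↦ −x ⇒ only even powers of x; mirror symmetry y ↦ −y ⇒ only even powers of y.
(c) Checking where it meets the axes: one z-axis crossing is at z = 0; it crosses the x-axis at the gridline x = 0; one y-axis crossing is at y = 0.
(d) These observations pin down the coefficients.

3*x^2 + 2*y^2 + 3*z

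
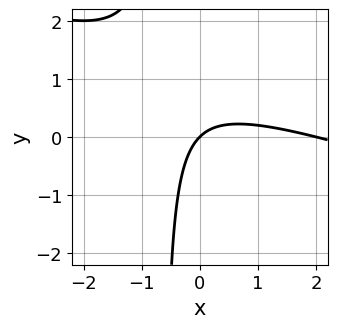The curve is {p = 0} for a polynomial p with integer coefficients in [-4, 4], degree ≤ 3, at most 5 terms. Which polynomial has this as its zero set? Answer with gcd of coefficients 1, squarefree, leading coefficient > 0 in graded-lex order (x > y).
x^2 + 3*x*y - 2*x + 2*y

(a) deg p = 2. No degree-1 curve has this shape.
(b) Reading off the gridlines: one y-axis crossing is at y = 0; the x-axis gridline crossings are at x ∈ {0, 2}.
(c) These observations pin down the coefficients.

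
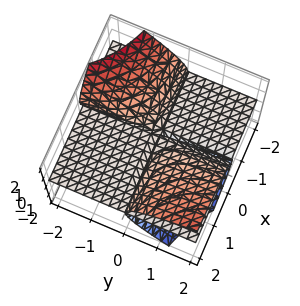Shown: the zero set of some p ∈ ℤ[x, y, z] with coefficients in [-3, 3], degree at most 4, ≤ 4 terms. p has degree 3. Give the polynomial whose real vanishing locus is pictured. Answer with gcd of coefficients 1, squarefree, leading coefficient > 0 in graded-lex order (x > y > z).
3*x*y*z - 2*y*z^2 - 3*z^3 + y*z

1. I count 2 distinct pieces.
2. The degree is 3 — the shape is more complex than any degree-2 surface.
3. From the axis intercepts and sections: every point of the y-axis in the box is on the surface; the visible x-axis segment lies entirely on the surface; it crosses the z-axis at the gridline z = 0.
4. Matching integer coefficients to the picture gives p.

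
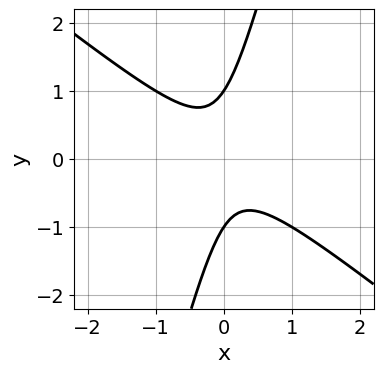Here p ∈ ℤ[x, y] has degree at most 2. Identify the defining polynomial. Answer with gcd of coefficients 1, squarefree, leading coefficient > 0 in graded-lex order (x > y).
1. Degree: a generic line meets the curve in up to 2 points, so deg p = 2.
2. Checking where it meets the axes: among the integer gridlines, it crosses the y-axis at y ∈ {-1, 1}; no x-intercept at any integer in the box.
3. Assembling these constraints gives the stated polynomial.

3*x^2 + 3*x*y - y^2 + 1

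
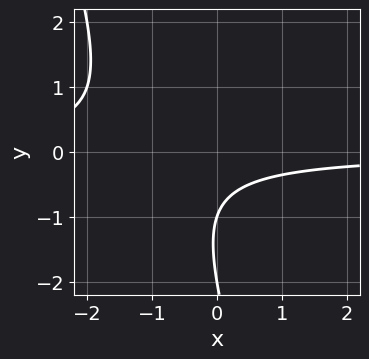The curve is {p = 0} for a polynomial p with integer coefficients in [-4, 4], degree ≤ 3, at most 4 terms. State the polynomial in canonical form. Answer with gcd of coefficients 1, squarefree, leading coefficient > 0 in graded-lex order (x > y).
The degree is 2 — no degree-1 curve has this shape.
From the visible intercepts: no x-intercept at any integer in the box; among the integer gridlines, it crosses the y-axis at y ∈ {-2, -1}.
Putting this together gives p.

3*x*y + y^2 + 3*y + 2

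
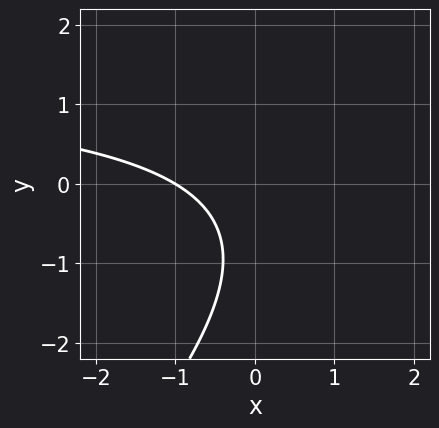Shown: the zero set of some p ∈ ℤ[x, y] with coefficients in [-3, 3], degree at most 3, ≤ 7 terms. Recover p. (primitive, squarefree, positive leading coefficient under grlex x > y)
1. Degree: no degree-1 curve has this shape, so deg p = 2.
2. From the visible intercepts: no y-intercept at any integer in the box; one x-axis crossing is at x = -1.
3. Putting this together gives p.

2*x*y - 2*y^2 - 3*x - 3*y - 3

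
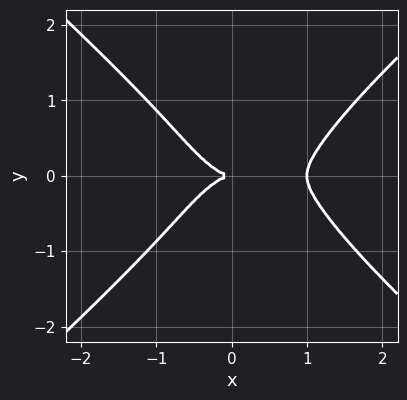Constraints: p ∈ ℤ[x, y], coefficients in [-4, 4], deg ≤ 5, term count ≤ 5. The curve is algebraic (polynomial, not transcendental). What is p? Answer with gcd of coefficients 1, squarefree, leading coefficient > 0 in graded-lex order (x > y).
2*x^4 - 3*y^4 - 2*x^3 - 3*y^2

(a) Degree: a generic line meets the curve in up to 4 points, so deg p = 4.
(b) Symmetries: it's symmetric under y → −y, forcing even powers of y.
(c) Checking where it meets the axes: it crosses the y-axis at the gridline y = 0; the x-axis gridline crossings are at x ∈ {0, 1}.
(d) These observations pin down the coefficients.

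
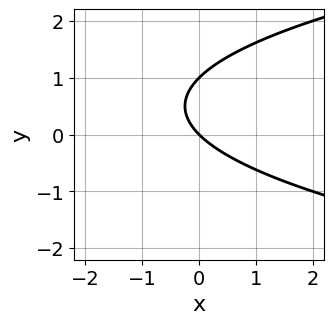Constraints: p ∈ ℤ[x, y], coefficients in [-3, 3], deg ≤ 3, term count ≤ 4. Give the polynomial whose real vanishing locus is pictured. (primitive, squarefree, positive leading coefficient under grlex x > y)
First, deg p = 2. No degree-1 curve has this shape.
Next, from the axis intercepts and sections: the y-axis gridline crossings are at y ∈ {0, 1}; it meets the x-axis at x = 0 (among the integer gridlines).
Finally, fitting integer coefficients to these (and the overall shape) gives p.

y^2 - x - y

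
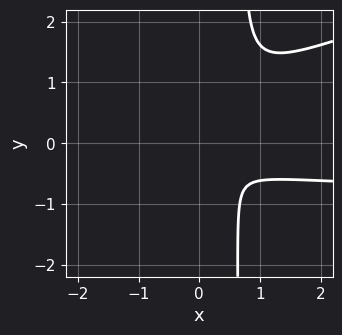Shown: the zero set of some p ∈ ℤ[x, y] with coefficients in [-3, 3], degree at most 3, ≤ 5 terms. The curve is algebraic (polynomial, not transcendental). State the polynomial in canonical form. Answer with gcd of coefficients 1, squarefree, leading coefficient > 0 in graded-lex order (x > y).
The degree is 3 — the shape is more complex than any degree-2 curve.
The integer polynomial consistent with all of this is the stated p.

x^2*y - 3*x*y^2 + x^2 + 2*y^2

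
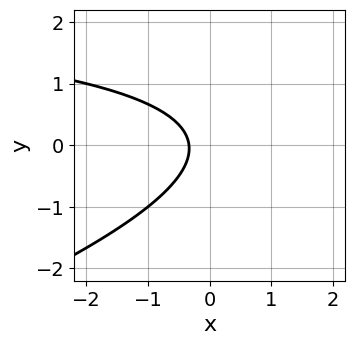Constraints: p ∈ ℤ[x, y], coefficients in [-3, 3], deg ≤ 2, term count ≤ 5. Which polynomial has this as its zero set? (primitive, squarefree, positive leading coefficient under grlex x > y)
x*y - 3*y^2 - 3*x - 1

deg p = 2. The shape is more complex than any degree-1 curve.
From the axis intercepts and sections: the curve avoids every integer y-axis point in the box.
Putting this together gives p.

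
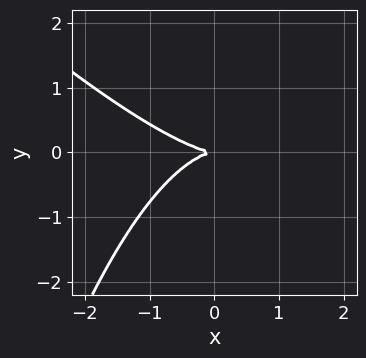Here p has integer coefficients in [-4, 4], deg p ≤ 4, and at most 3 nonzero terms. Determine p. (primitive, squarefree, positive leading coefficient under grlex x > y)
x^3 + x^2*y + 3*y^2

First, degree: a generic line meets the curve in up to 3 points, so deg p = 3.
Next, observable constraints: one x-axis crossing is at x = 0; one y-axis crossing is at y = 0.
Finally, these observations pin down the coefficients.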